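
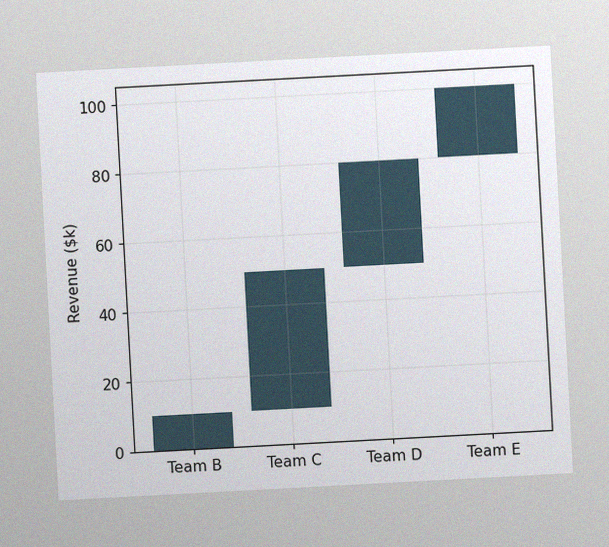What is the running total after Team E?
The chart is tilted about 3° counter-clockwise, with some photo noise. After Team E the running total reaches $100k.

$100k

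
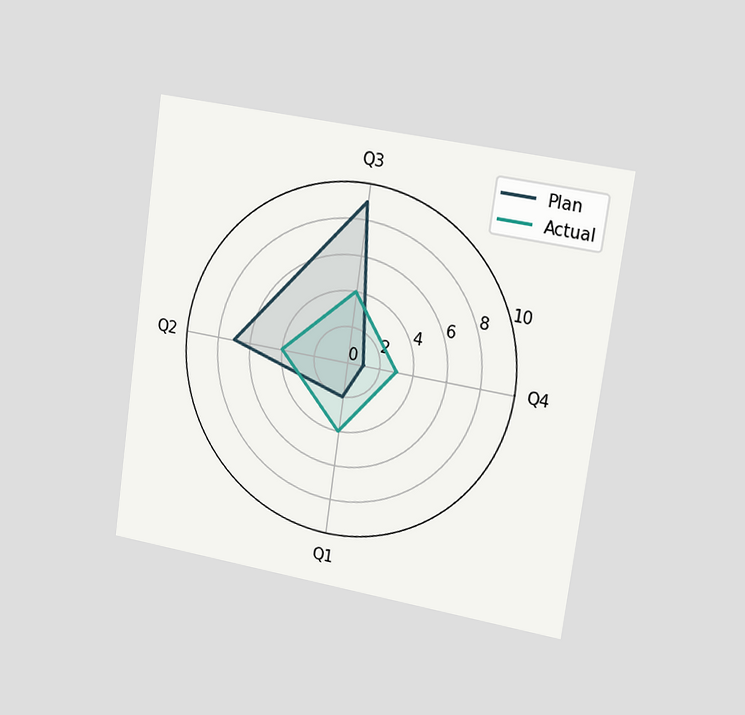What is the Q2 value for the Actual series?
4

The chart is tilted about 8° clockwise and viewed slightly from the right. On the Q2 axis, Actual reaches 4.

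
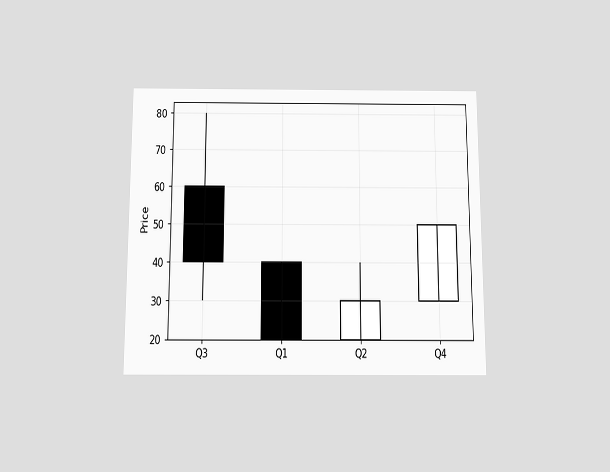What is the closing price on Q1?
20

The chart is viewed slightly from below. The Q1 candle closes at 20.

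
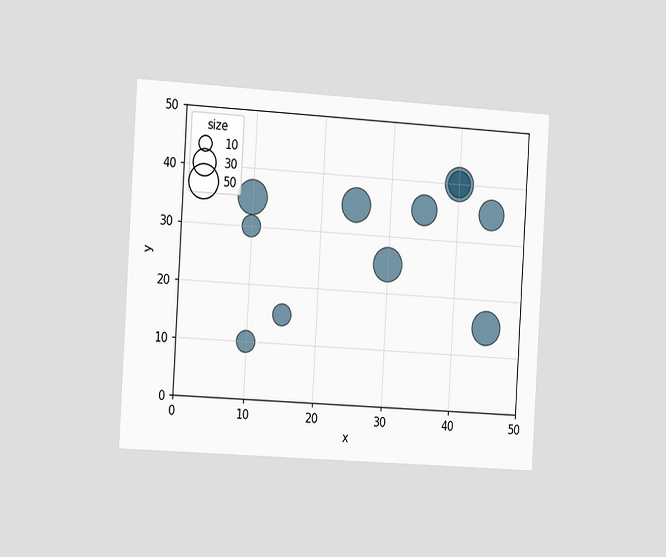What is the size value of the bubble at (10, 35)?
50

The chart is tilted about 3° clockwise and viewed slightly from the left. Matching the bubble at (10, 35) against the size legend gives 50.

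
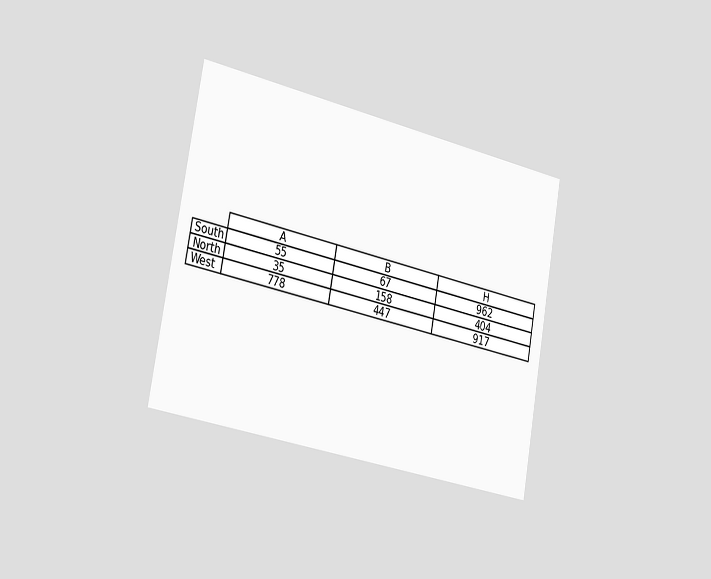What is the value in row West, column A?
778

The chart is tilted about 10° clockwise and viewed slightly from the left. The (West, A) cell reads 778.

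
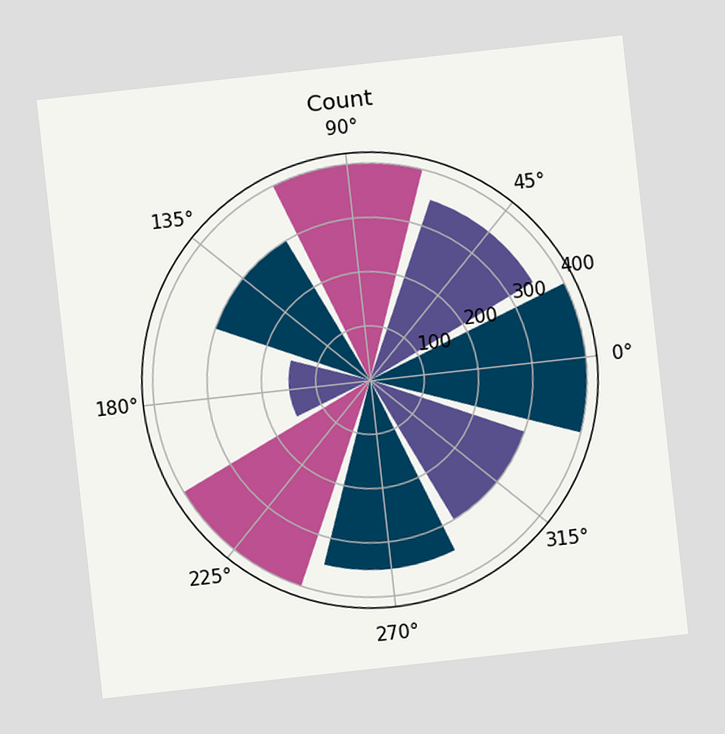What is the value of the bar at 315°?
The chart is tilted about 6° counter-clockwise. The bar at 315° reaches 300 on the radial axis.

300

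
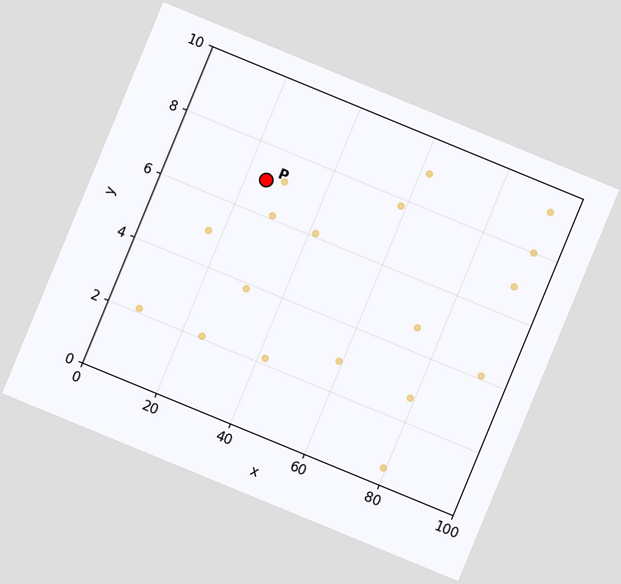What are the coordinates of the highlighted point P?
(25, 7)

The chart is tilted about 22° clockwise. Following the gridlines from P to each axis, P sits at (25, 7).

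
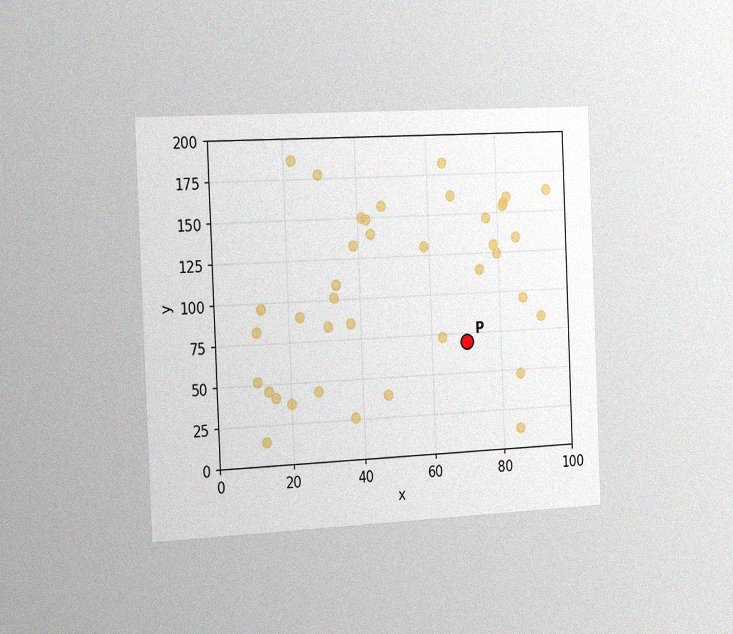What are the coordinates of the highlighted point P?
The chart is tilted about 2° counter-clockwise and viewed slightly from the left, with some photo noise. Following the gridlines from P to each axis, P sits at (70, 70).

(70, 70)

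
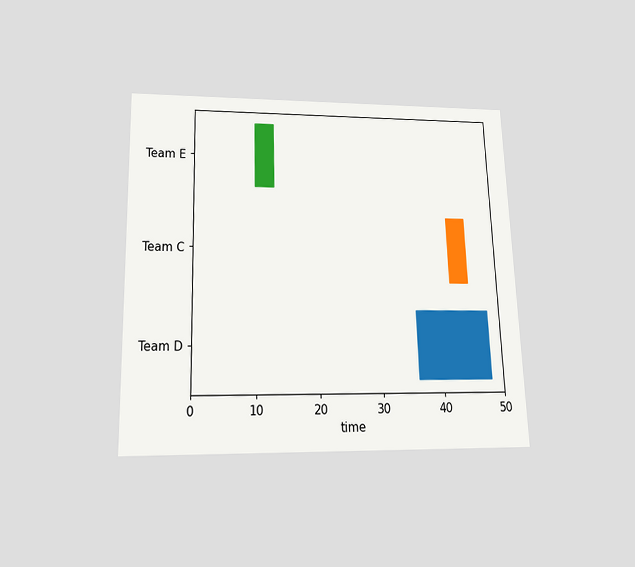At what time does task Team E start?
10

The chart is viewed slightly from below. The Team E bar begins at t=10.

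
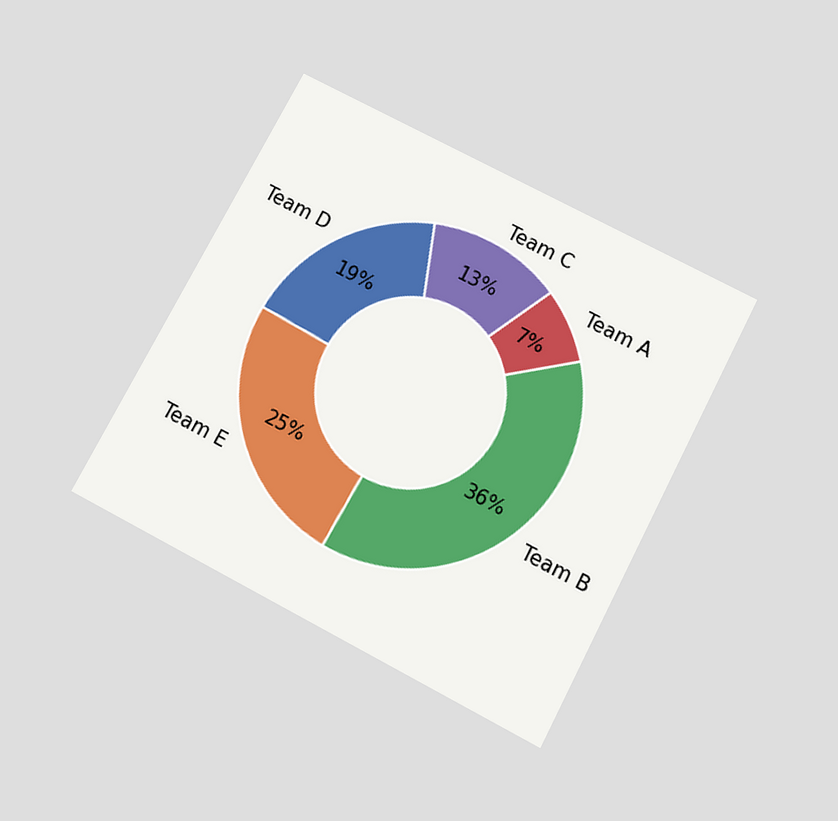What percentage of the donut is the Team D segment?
19%

The chart is tilted about 28° clockwise and viewed slightly from below. The Team D segment takes up 19% of the ring.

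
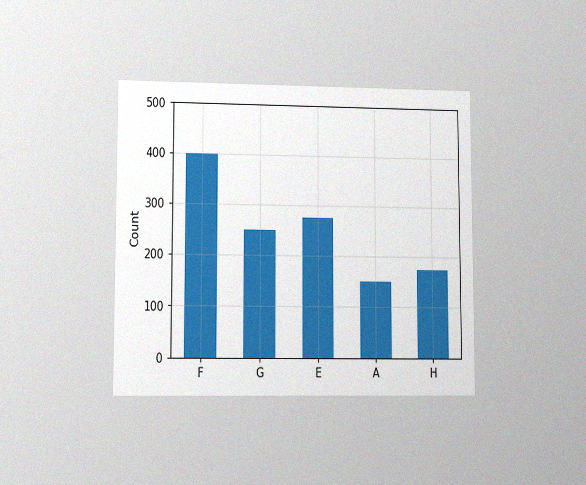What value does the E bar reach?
The chart is viewed at a slight angle, with some photo noise. Reading along the chart's y-axis, the E bar reaches 275.

275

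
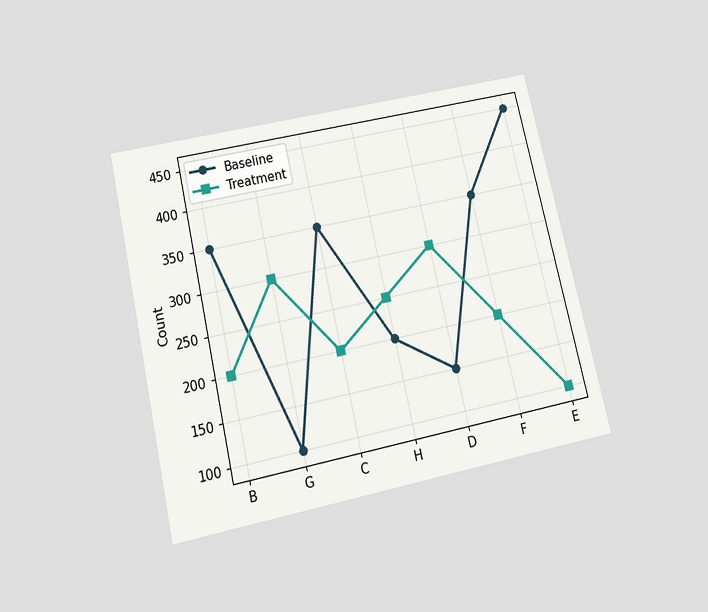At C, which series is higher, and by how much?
Baseline, by 150

The chart is tilted about 13° counter-clockwise and viewed slightly from below. At C, Baseline sits above the other line by 150.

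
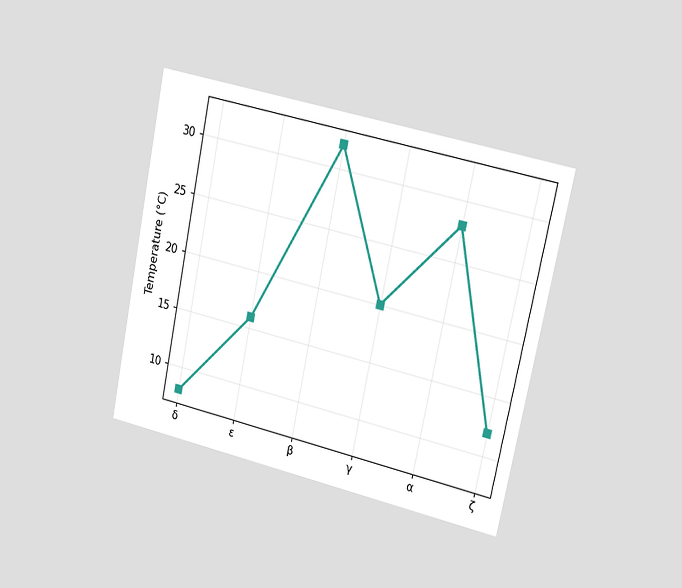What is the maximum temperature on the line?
The chart is tilted about 12° clockwise and viewed slightly from the right. The highest point is at β, and reading across to the y-axis gives 32°C.

32°C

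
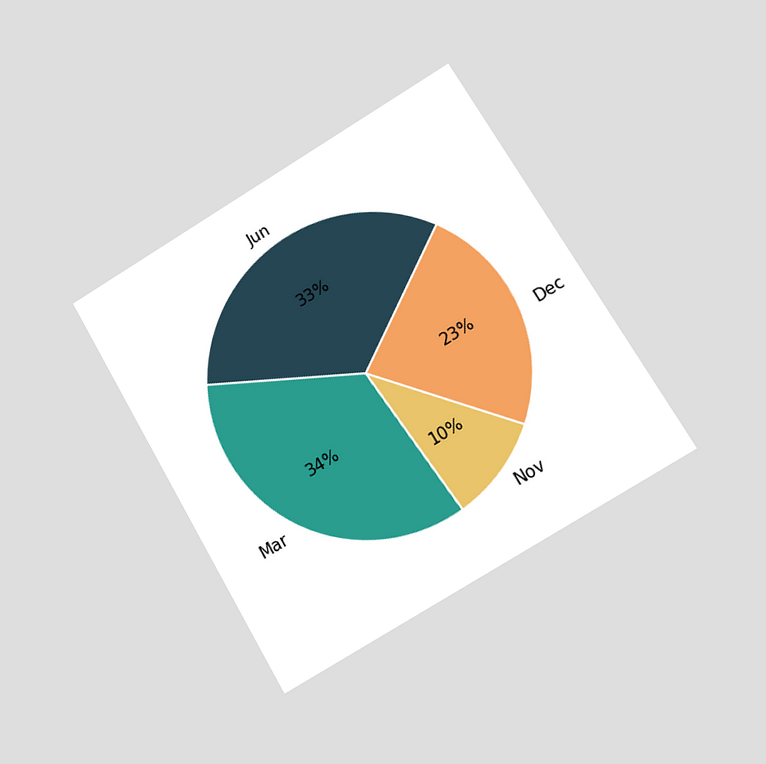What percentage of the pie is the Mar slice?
The chart is tilted about 31° counter-clockwise and viewed at a slight angle. The Mar slice takes up 34% of the pie.

34%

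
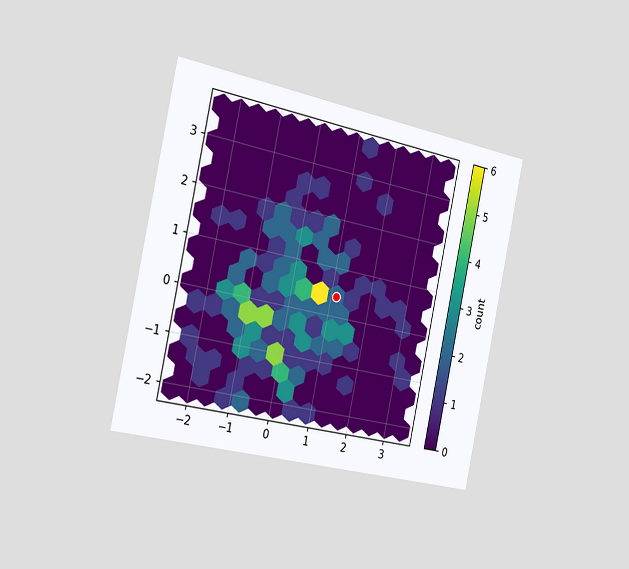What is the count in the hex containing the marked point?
The chart is tilted about 12° clockwise and viewed slightly from the left. The marked hex reads 2 on the colorbar.

2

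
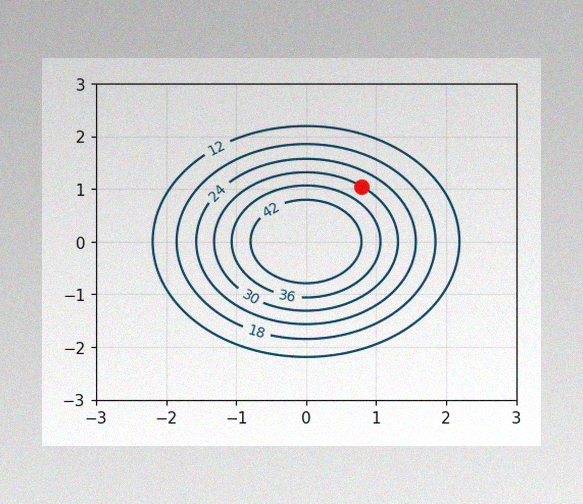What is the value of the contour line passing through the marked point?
The image has some photo noise and uneven lighting. The marked point sits on the contour labelled 30.

30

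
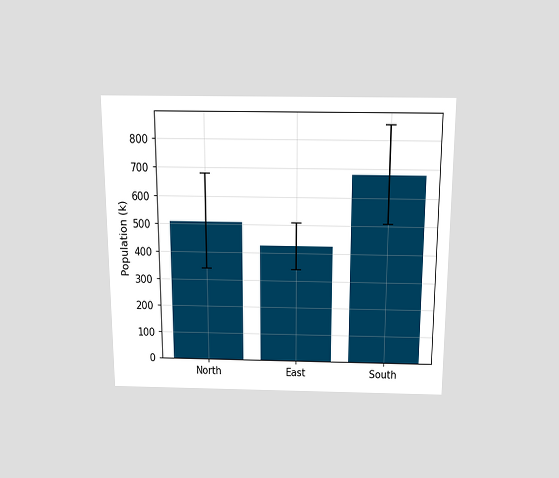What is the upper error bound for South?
850k

The chart is viewed slightly from above. The South bar's upper whisker reaches 850k.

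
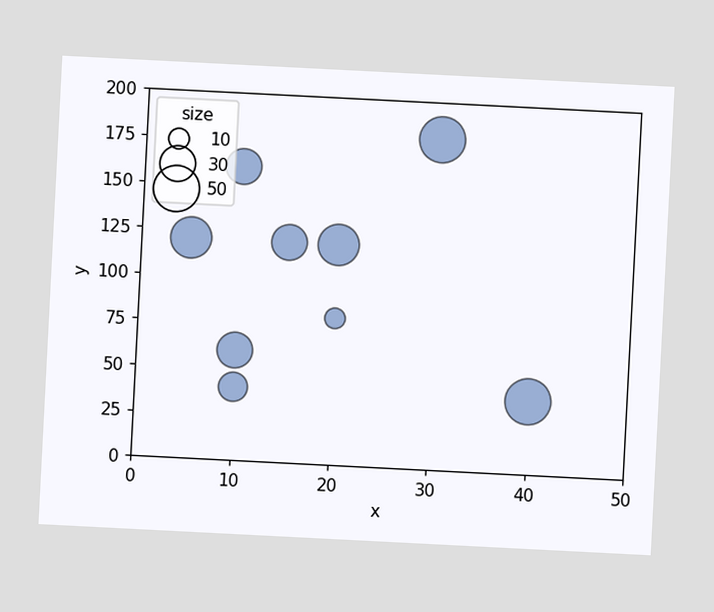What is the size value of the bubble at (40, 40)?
50

The chart is tilted about 3° clockwise. Matching the bubble at (40, 40) against the size legend gives 50.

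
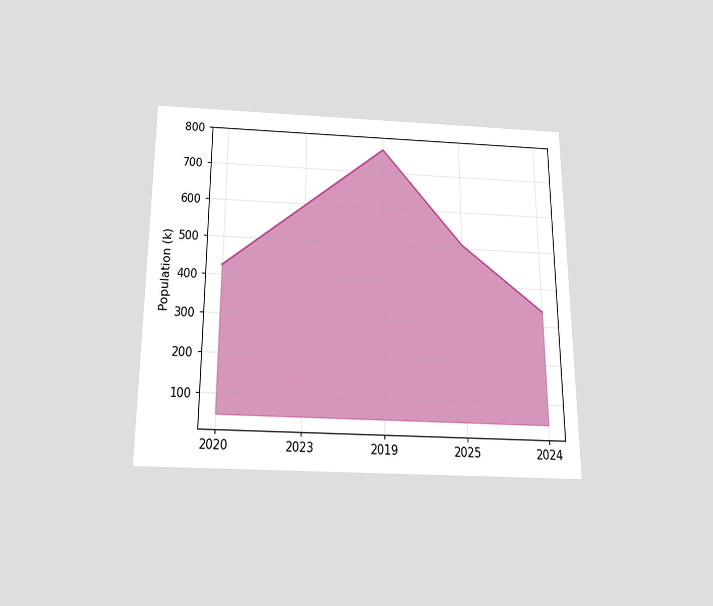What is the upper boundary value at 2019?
The chart is viewed slightly from below. At 2019 the upper boundary is at 765k.

765k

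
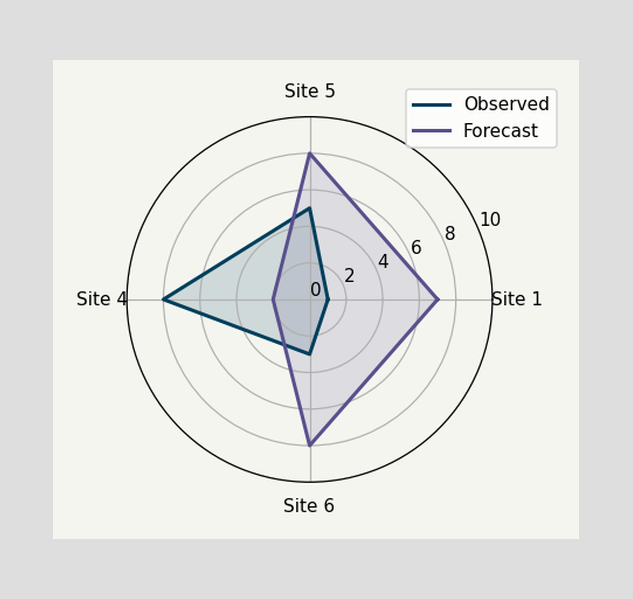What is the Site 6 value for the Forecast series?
On the Site 6 axis, Forecast reaches 8.

8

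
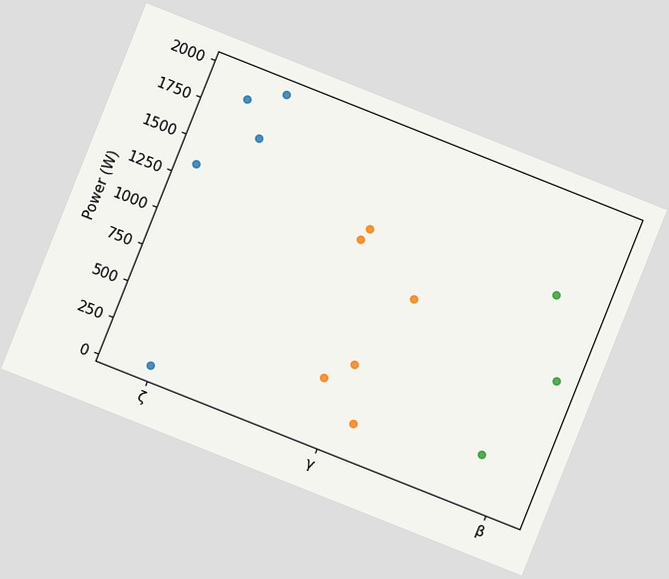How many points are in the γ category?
The chart is tilted about 22° clockwise. Counting the markers in the γ column gives 6.

6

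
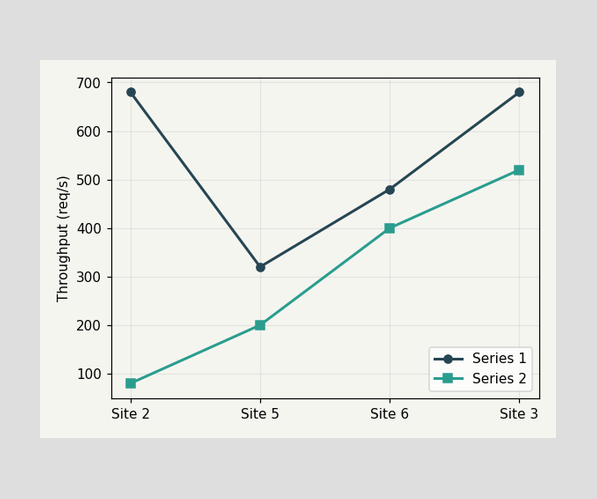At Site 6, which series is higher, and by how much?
At Site 6, Series 1 sits above the other line by 80req/s.

Series 1, by 80req/s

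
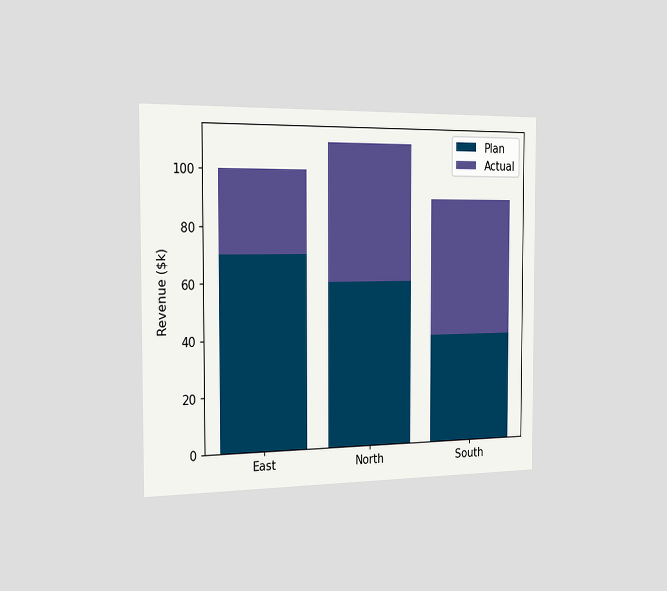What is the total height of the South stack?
$90k

The chart is viewed slightly from the left. The South stack's top reaches $90k on the y-axis.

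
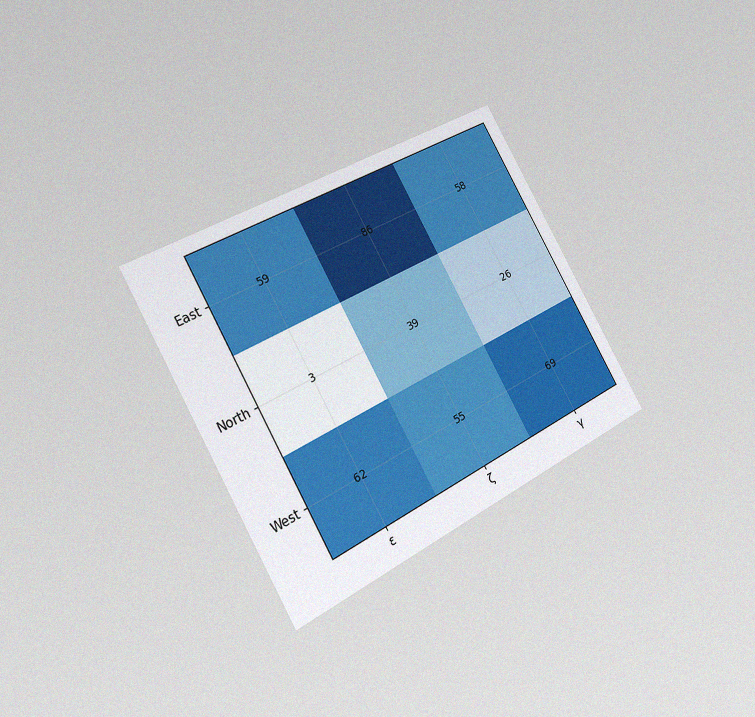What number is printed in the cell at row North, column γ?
26

The chart is tilted about 30° counter-clockwise and viewed slightly from the left, with some photo noise. The (North, γ) cell reads 26.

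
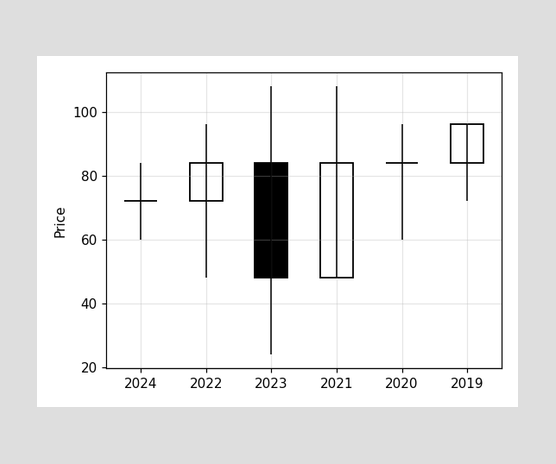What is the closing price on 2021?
84

The 2021 candle closes at 84.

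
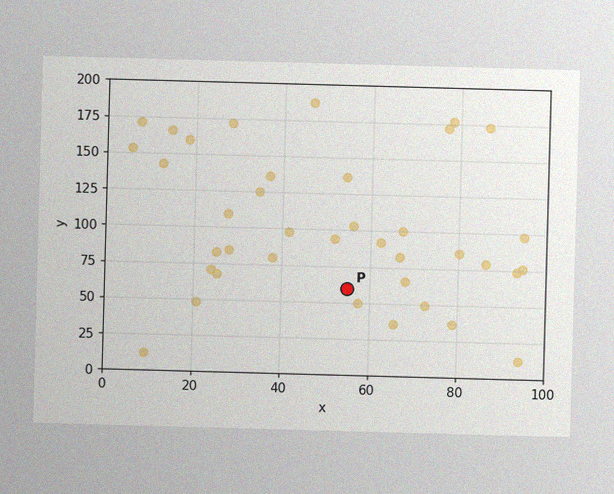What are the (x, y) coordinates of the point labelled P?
The image has some photo noise and uneven lighting. Following the gridlines from P to each axis, P sits at (55, 60).

(55, 60)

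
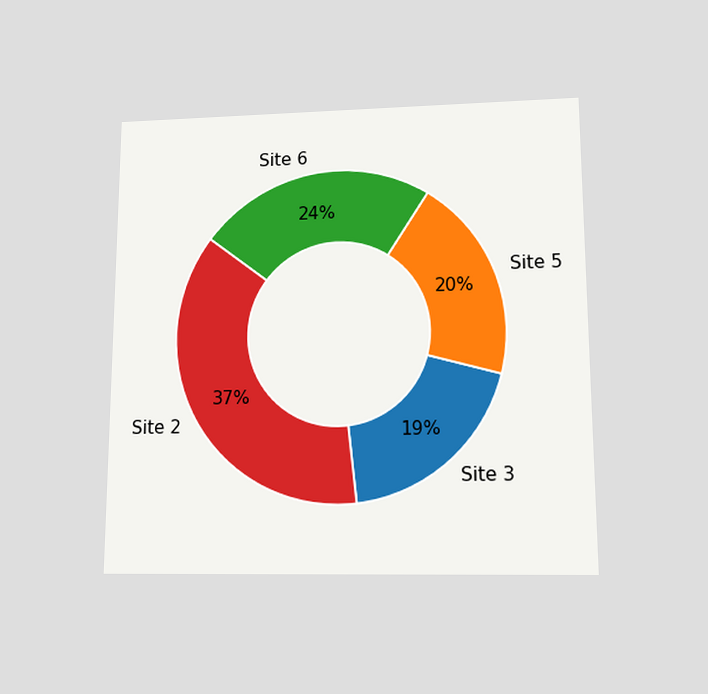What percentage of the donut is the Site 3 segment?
19%

The chart is viewed slightly from below. The Site 3 segment takes up 19% of the ring.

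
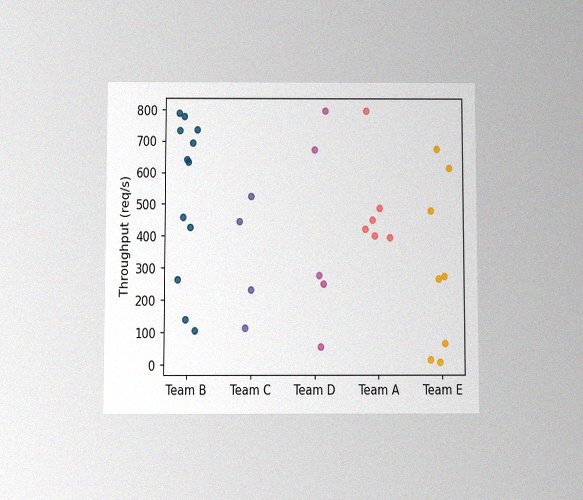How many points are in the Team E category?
8

The chart is viewed at a slight angle, with some photo noise. Counting the markers in the Team E column gives 8.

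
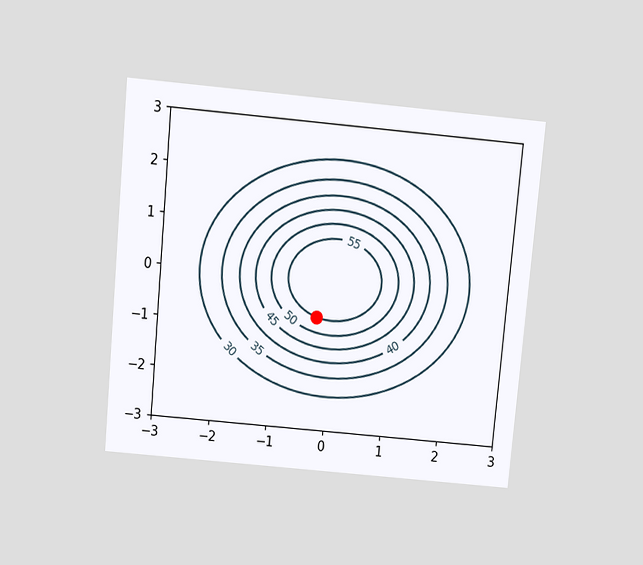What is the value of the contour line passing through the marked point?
The chart is tilted about 5° clockwise and viewed slightly from above. The marked point sits on the contour labelled 55.

55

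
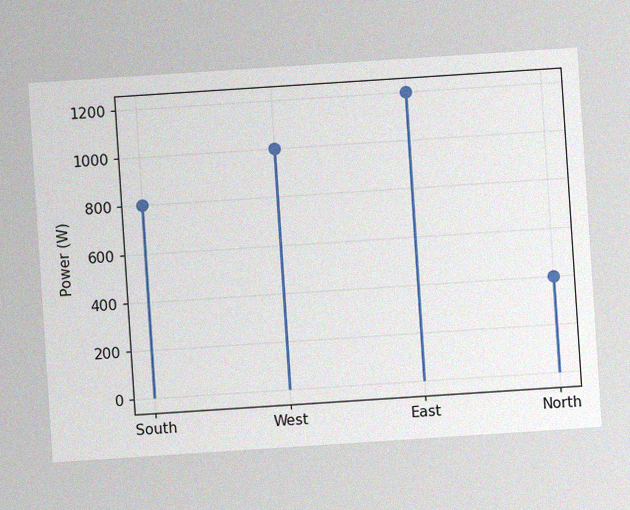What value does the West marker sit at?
The chart is tilted about 4° counter-clockwise, with some photo noise. The West marker sits at 1000W.

1000W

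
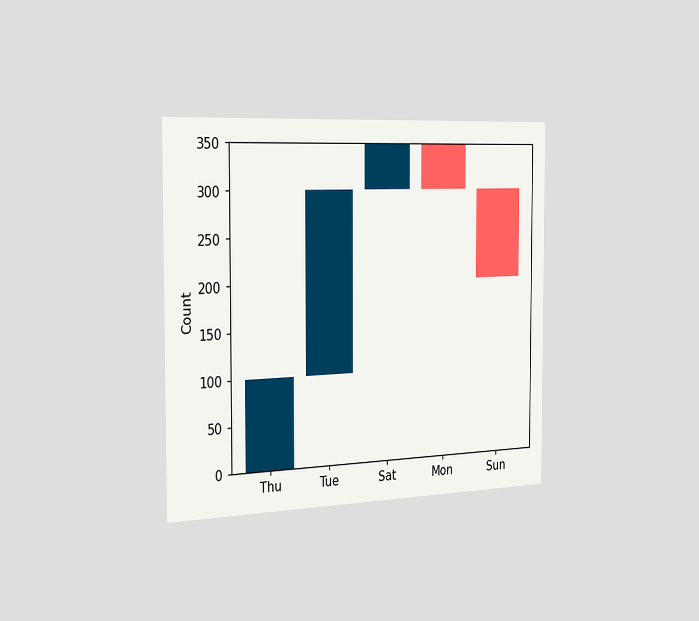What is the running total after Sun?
200

The chart is viewed slightly from the left. After Sun the running total reaches 200.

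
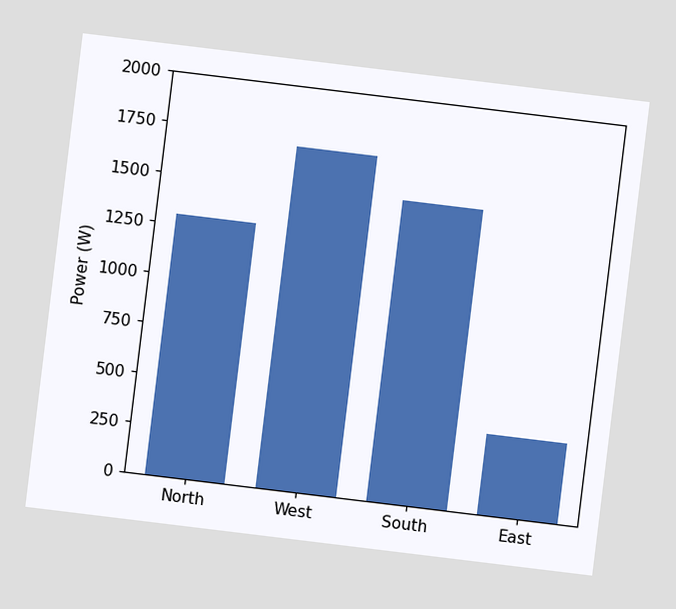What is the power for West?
The chart is tilted about 7° clockwise. Reading along the chart's y-axis, the West bar reaches 1700W.

1700W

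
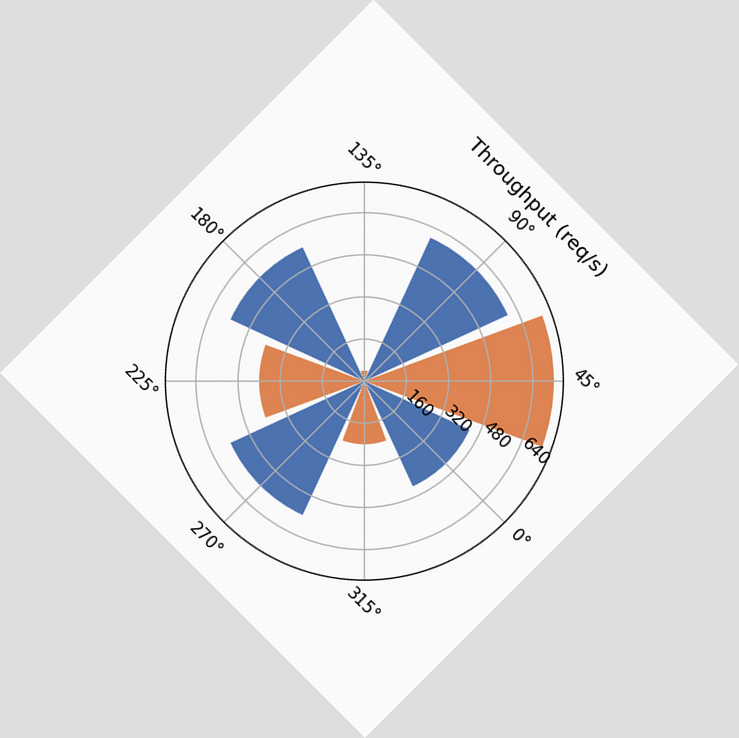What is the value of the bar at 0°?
440req/s

The chart is tilted about 45° clockwise. The bar at 0° reaches 440req/s on the radial axis.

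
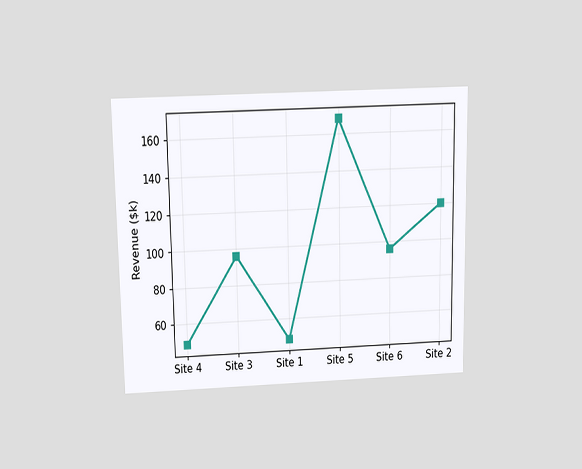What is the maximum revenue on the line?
The chart is viewed slightly from above. The highest point is at Site 5, and reading across to the y-axis gives $168k.

$168k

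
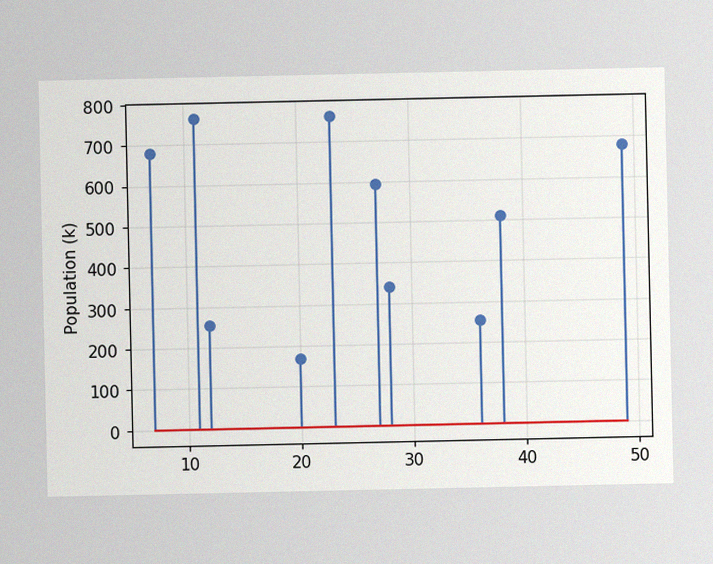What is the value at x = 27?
595k

The image has some photo noise and uneven lighting. The stem at x=27 reaches 595k.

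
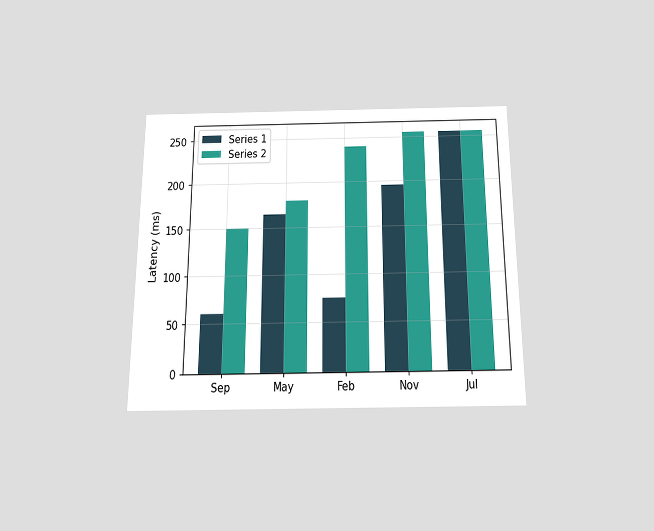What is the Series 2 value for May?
The chart is viewed slightly from below. The Series 2 bar at May reaches 180ms on the y-axis.

180ms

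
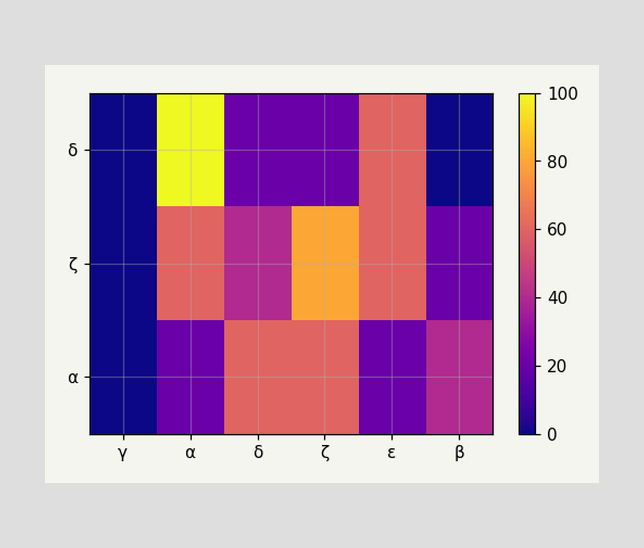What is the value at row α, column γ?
Matching cell (α, γ) against the colorbar gives 0.

0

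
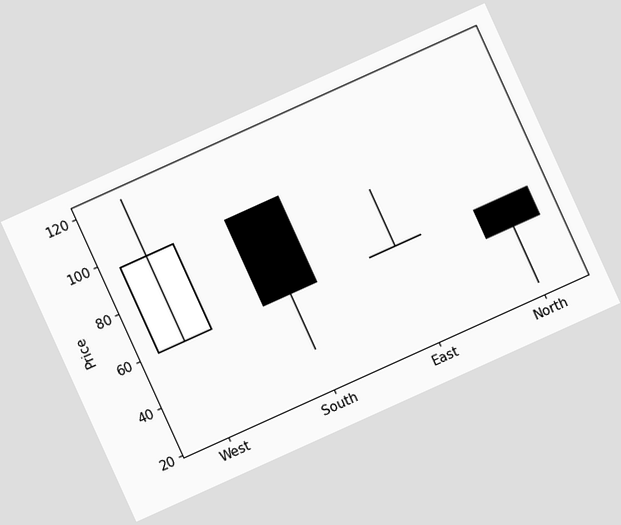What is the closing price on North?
The chart is tilted about 24° counter-clockwise. The North candle closes at 48.

48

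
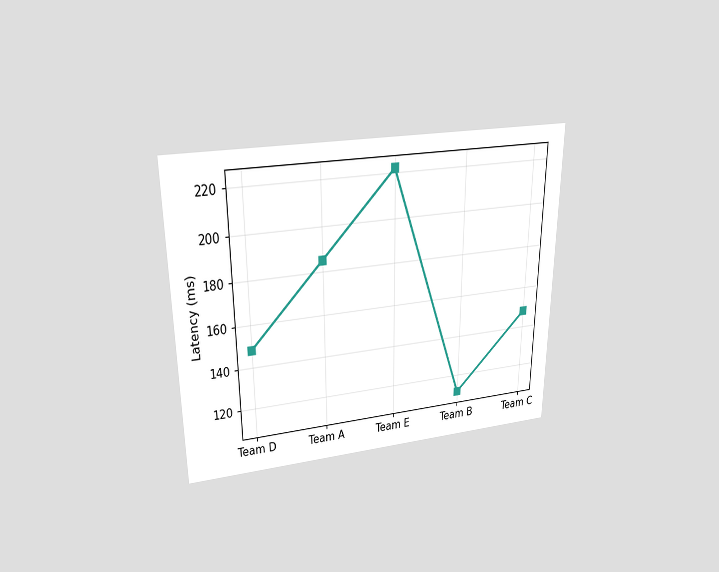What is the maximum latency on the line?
222ms

The chart is viewed slightly from above. The highest point is at Team E, and reading across to the y-axis gives 222ms.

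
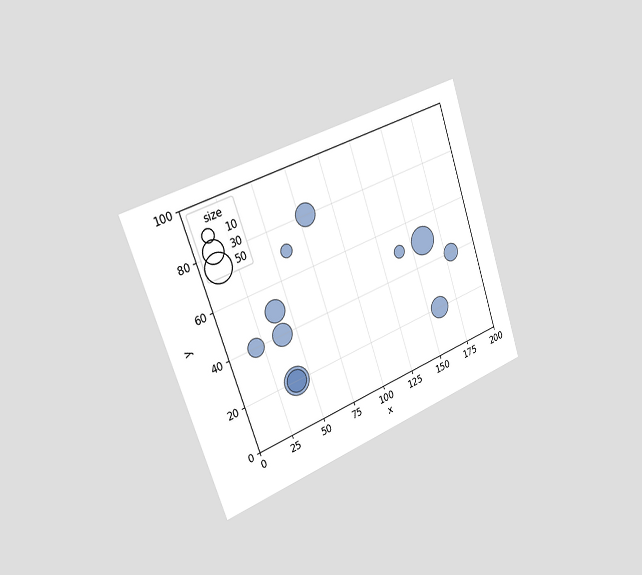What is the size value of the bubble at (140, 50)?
The chart is tilted about 19° counter-clockwise and viewed slightly from the left. Matching the bubble at (140, 50) against the size legend gives 10.

10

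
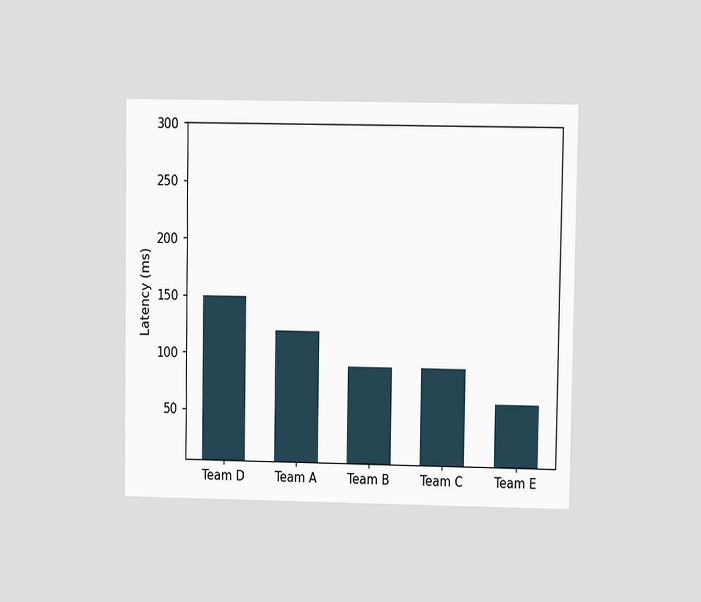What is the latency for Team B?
90ms

The chart is viewed at a slight angle. Reading along the chart's y-axis, the Team B bar reaches 90ms.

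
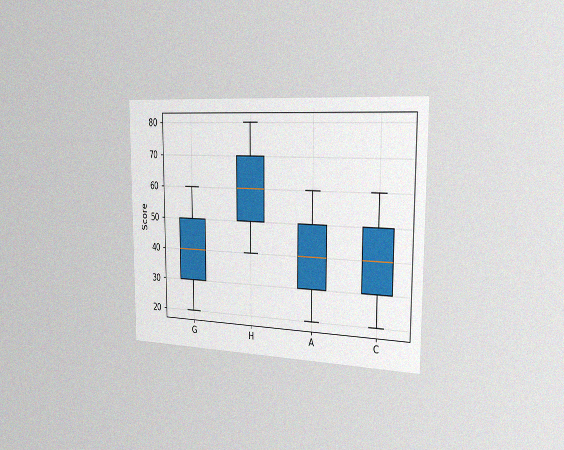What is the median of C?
40

The chart is viewed slightly from the right, with some photo noise. The median line in the C box sits at 40.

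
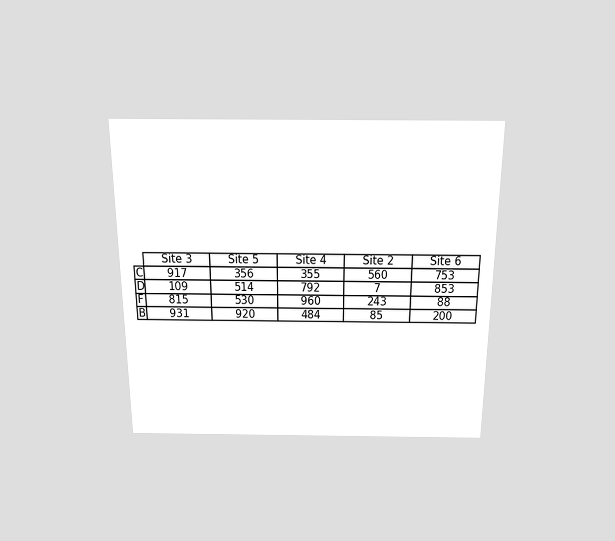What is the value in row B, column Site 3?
931

The chart is viewed slightly from above. The (B, Site 3) cell reads 931.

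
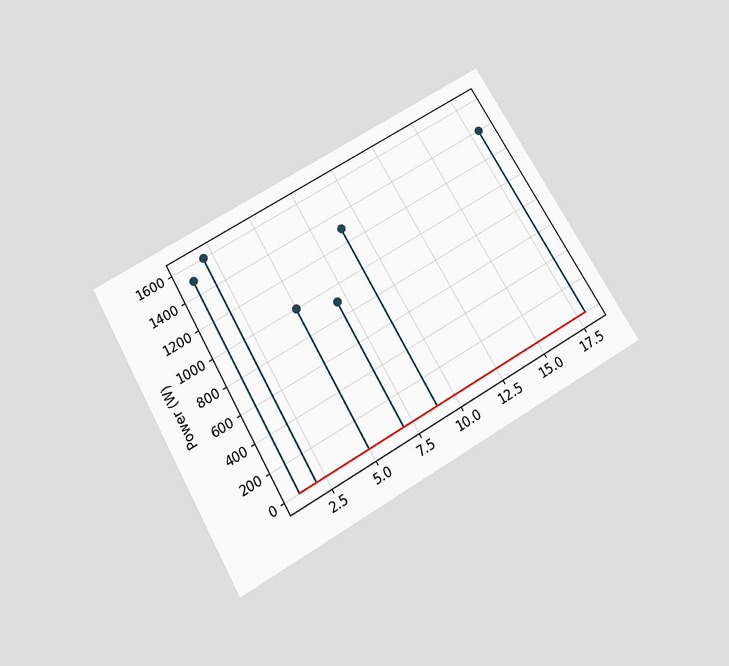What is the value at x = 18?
1400W

The chart is tilted about 30° counter-clockwise and viewed slightly from below. The stem at x=18 reaches 1400W.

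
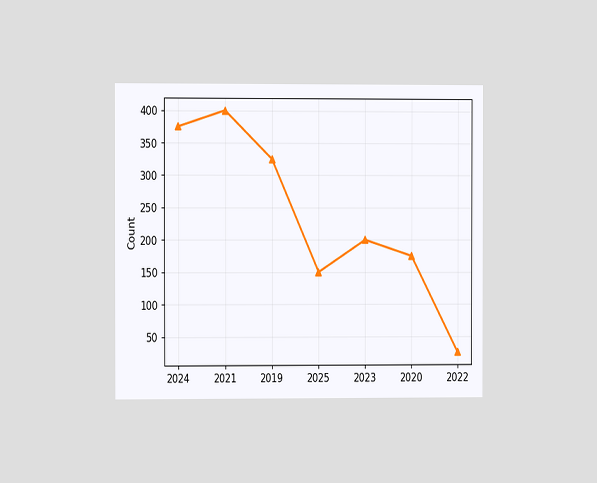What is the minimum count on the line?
The chart is viewed at a slight angle. The lowest point is at 2022, and reading across to the y-axis gives 25.

25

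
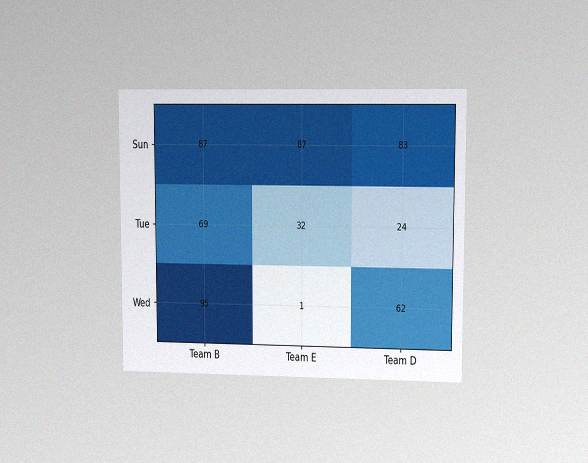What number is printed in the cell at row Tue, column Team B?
The chart is viewed at a slight angle, with some photo noise. The (Tue, Team B) cell reads 69.

69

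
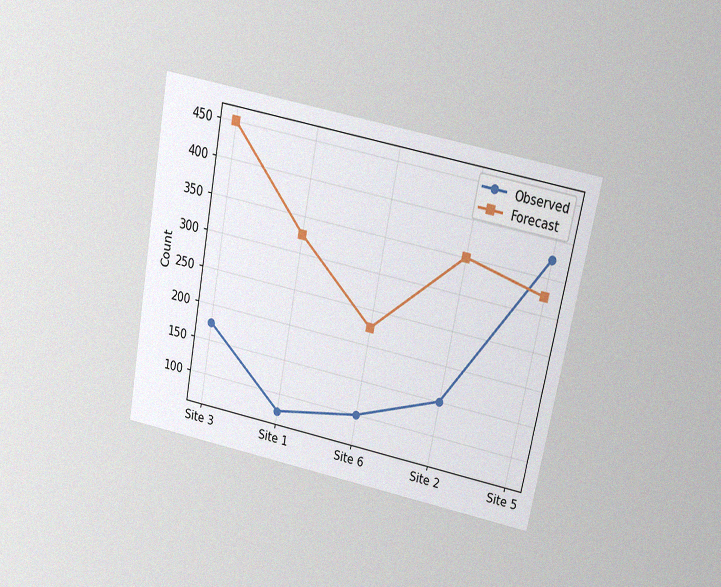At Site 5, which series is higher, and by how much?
Observed, by 50

The chart is tilted about 11° clockwise and viewed slightly from above, with some photo noise. At Site 5, Observed sits above the other line by 50.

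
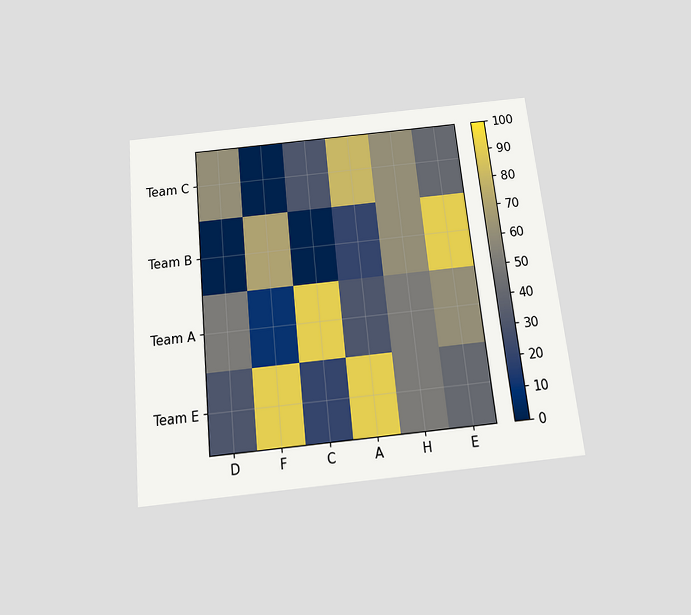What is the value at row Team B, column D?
The chart is tilted about 6° counter-clockwise and viewed slightly from below. Matching cell (Team B, D) against the colorbar gives 0.

0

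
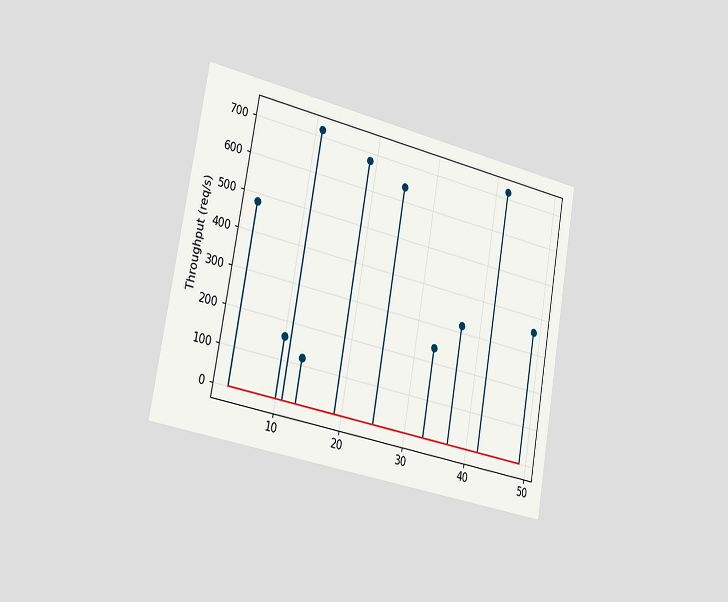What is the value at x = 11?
The chart is tilted about 10° clockwise and viewed slightly from the left. The stem at x=11 reaches 720req/s.

720req/s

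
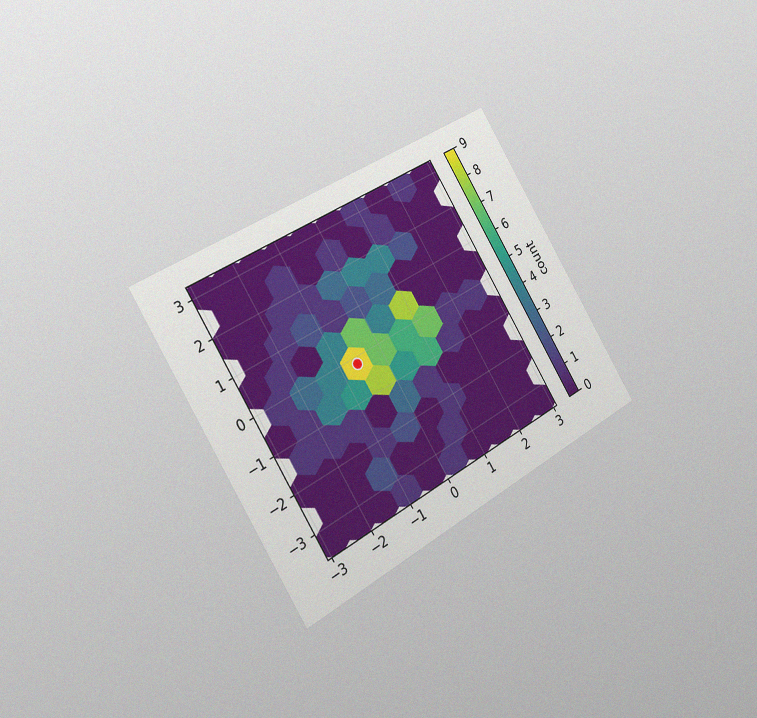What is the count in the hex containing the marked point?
The chart is tilted about 32° counter-clockwise and viewed slightly from the left, with some photo noise. The marked hex reads 9 on the colorbar.

9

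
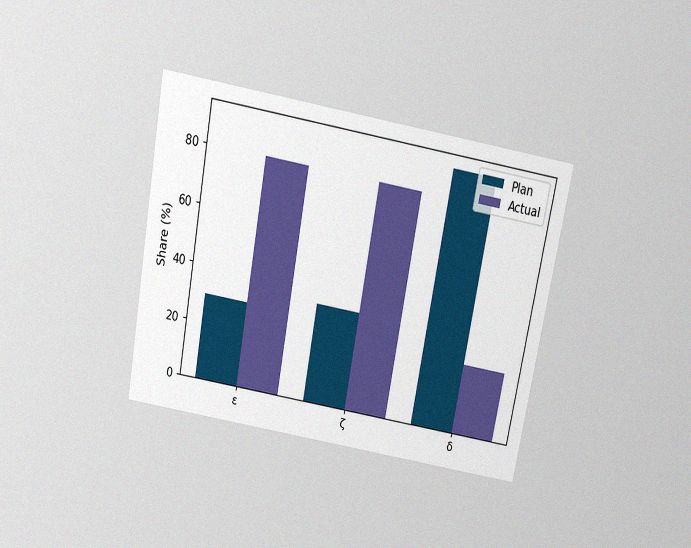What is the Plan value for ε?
30%

The chart is tilted about 10° clockwise and viewed slightly from above, with some photo noise. The Plan bar at ε reaches 30% on the y-axis.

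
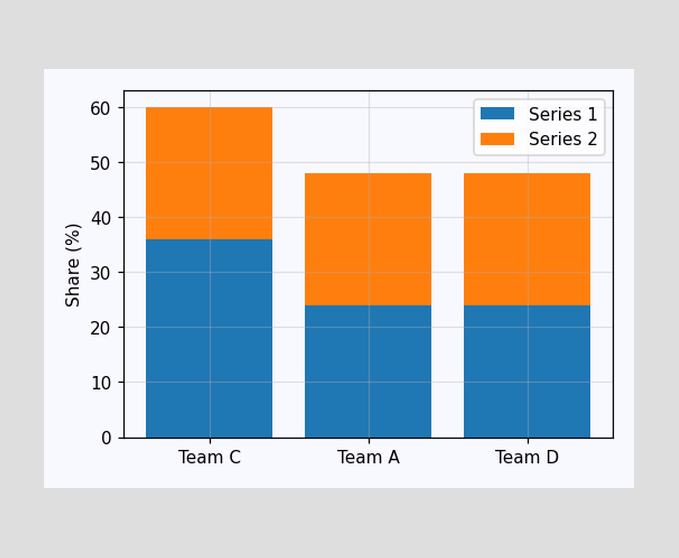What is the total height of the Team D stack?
The Team D stack's top reaches 48% on the y-axis.

48%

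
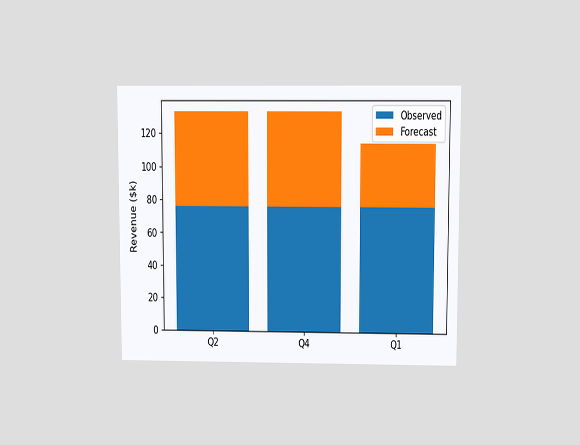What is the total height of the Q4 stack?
The chart is viewed slightly from above. The Q4 stack's top reaches $133k on the y-axis.

$133k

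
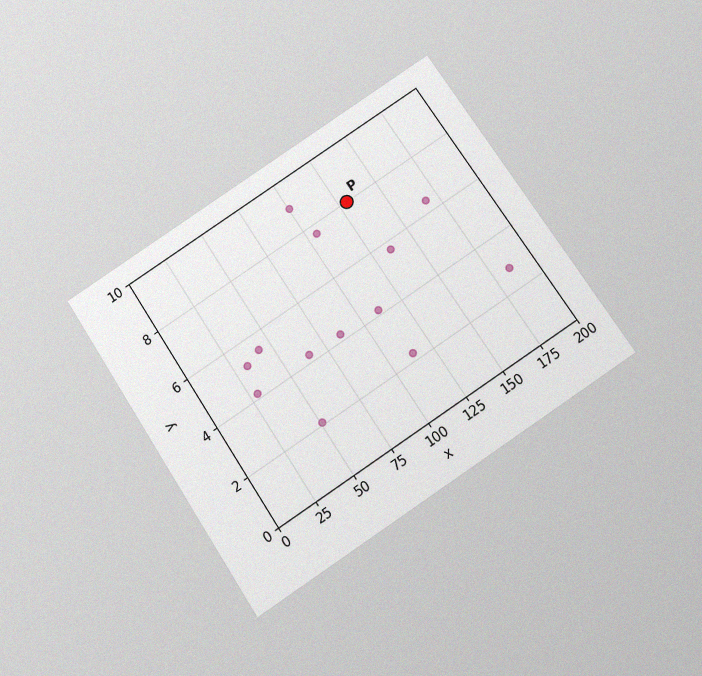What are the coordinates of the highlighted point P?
The chart is tilted about 34° counter-clockwise and viewed slightly from below, with some photo noise. Following the gridlines from P to each axis, P sits at (130, 8).

(130, 8)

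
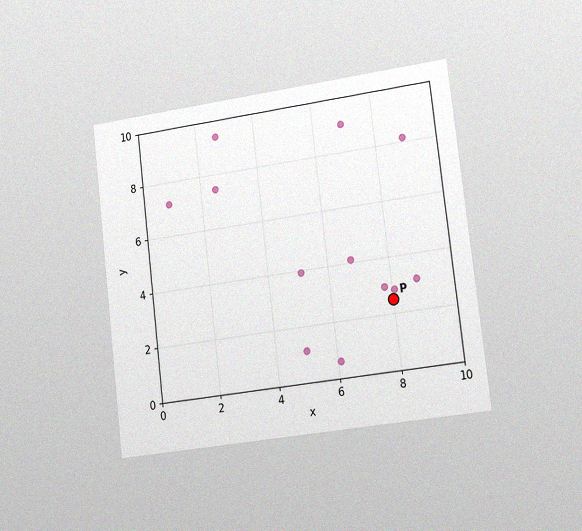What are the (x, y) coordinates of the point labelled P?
The chart is tilted about 7° counter-clockwise and viewed slightly from the right, with some photo noise. Following the gridlines from P to each axis, P sits at (8, 2.5).

(8, 2.5)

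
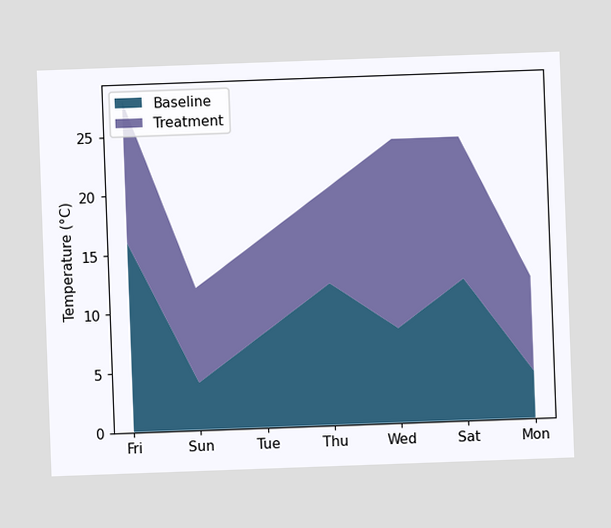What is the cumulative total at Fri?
The chart is tilted about 2° counter-clockwise. The stacked total at Fri reaches 28°C.

28°C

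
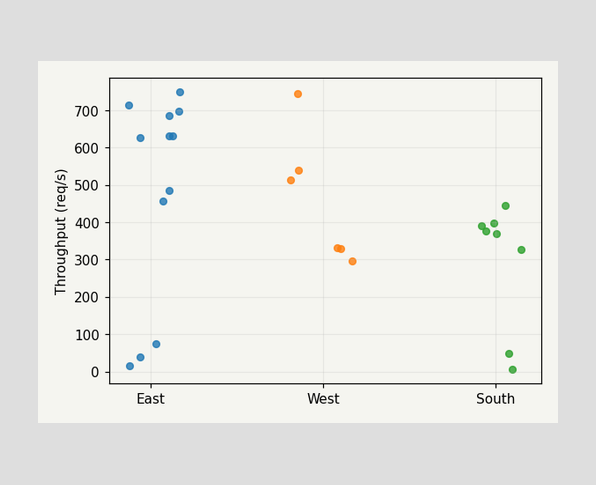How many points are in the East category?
Counting the markers in the East column gives 12.

12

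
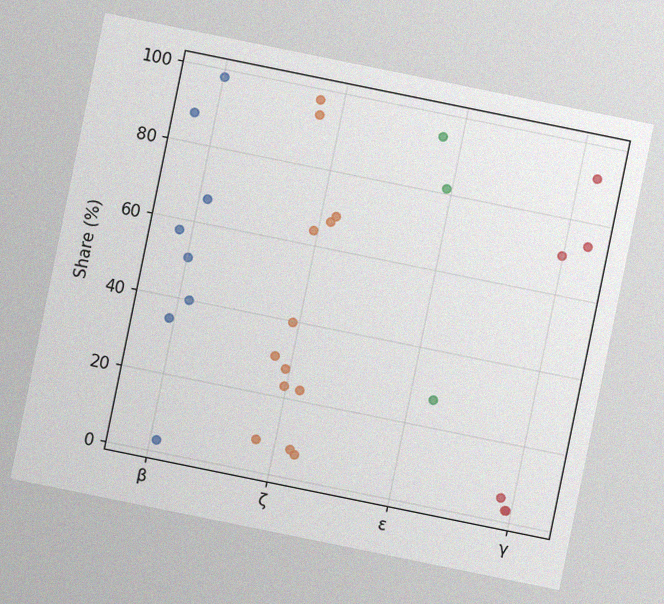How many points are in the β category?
The chart is tilted about 12° clockwise, with some photo noise. Counting the markers in the β column gives 8.

8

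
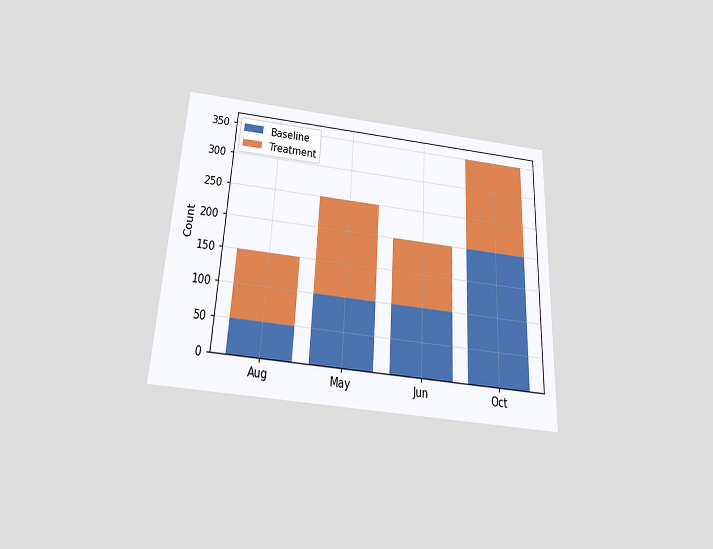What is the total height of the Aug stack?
150

The chart is tilted about 3° clockwise and viewed slightly from below. The Aug stack's top reaches 150 on the y-axis.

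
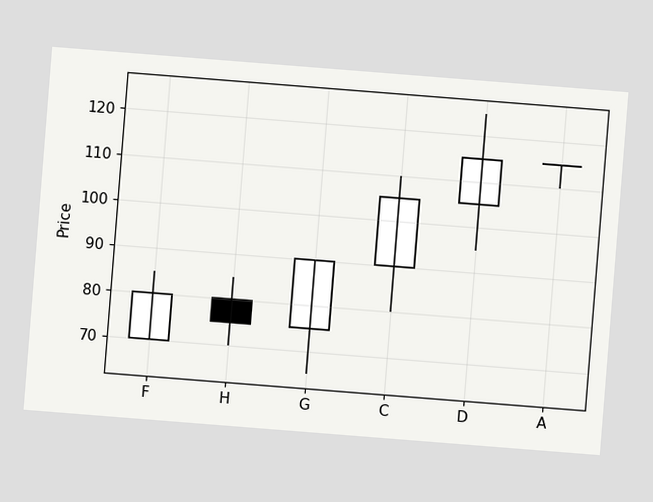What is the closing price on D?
The chart is tilted about 5° clockwise. The D candle closes at 115.

115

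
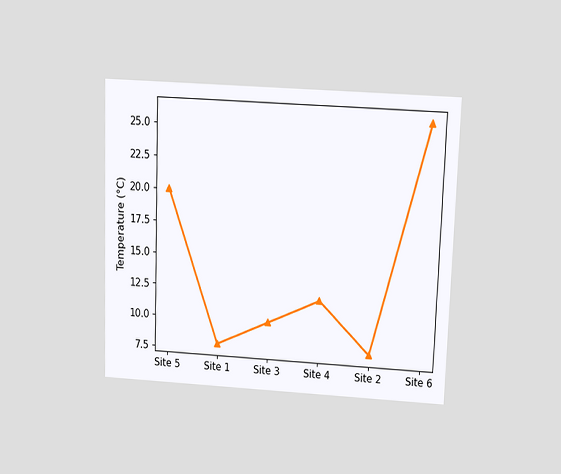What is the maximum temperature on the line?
The chart is viewed slightly from above. The highest point is at Site 6, and reading across to the y-axis gives 26°C.

26°C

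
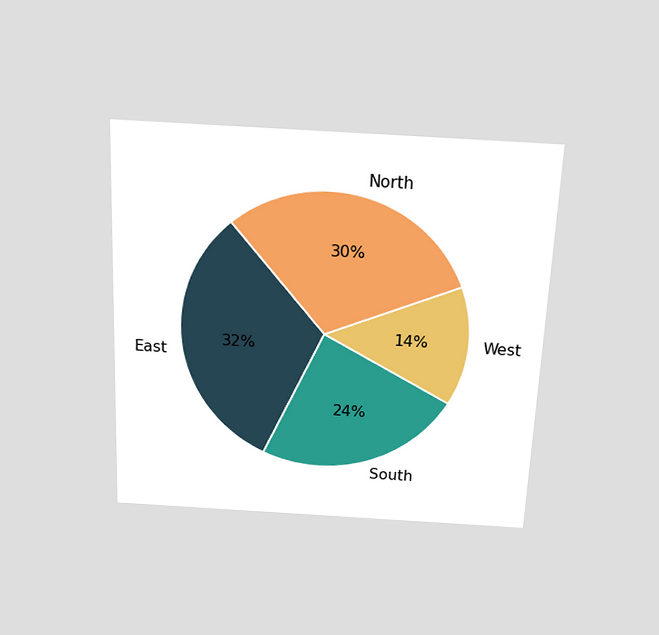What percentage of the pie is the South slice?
24%

The chart is tilted about 2° clockwise and viewed slightly from above. The South slice takes up 24% of the pie.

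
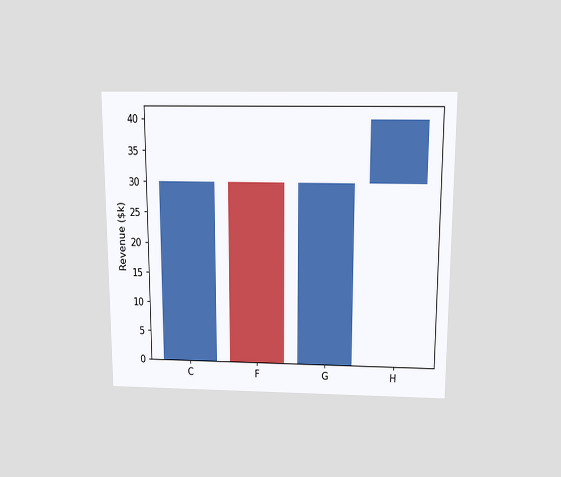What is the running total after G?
The chart is viewed slightly from above. After G the running total reaches $30k.

$30k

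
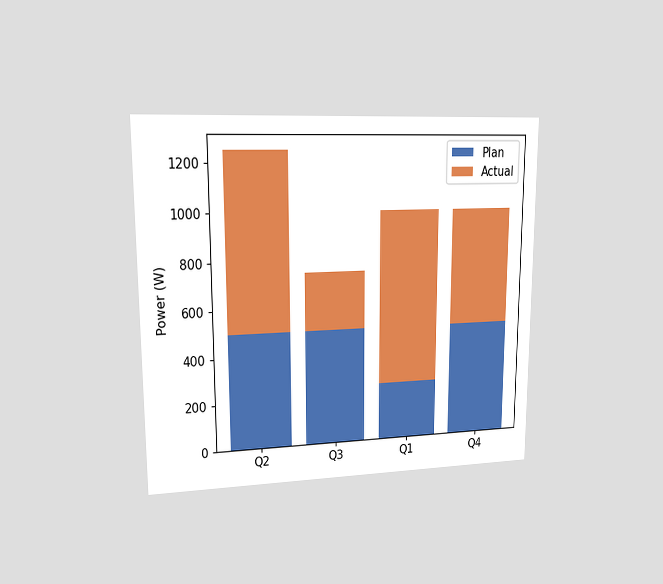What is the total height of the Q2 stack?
1250W

The chart is viewed at a slight angle. The Q2 stack's top reaches 1250W on the y-axis.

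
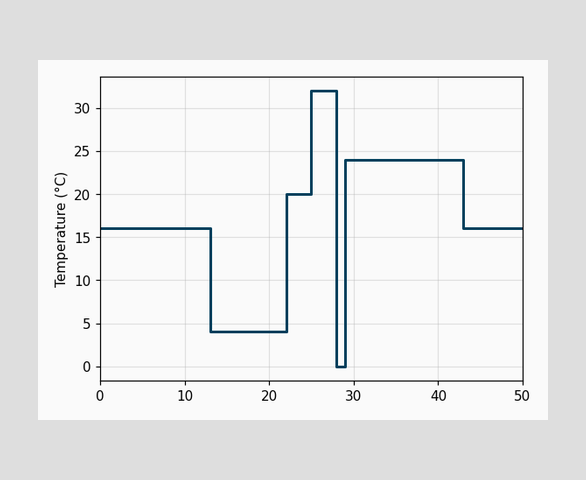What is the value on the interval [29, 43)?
On [29, 43) the step sits at 24°C.

24°C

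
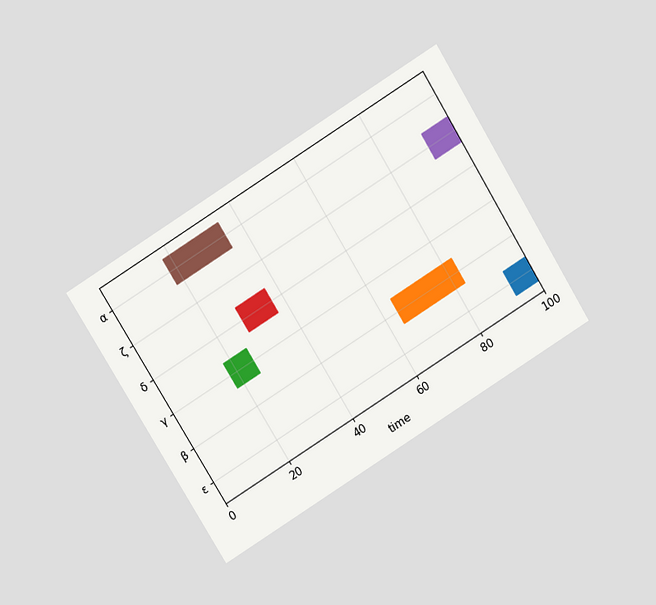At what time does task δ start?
28

The chart is tilted about 32° counter-clockwise and viewed slightly from above. The δ bar begins at t=28.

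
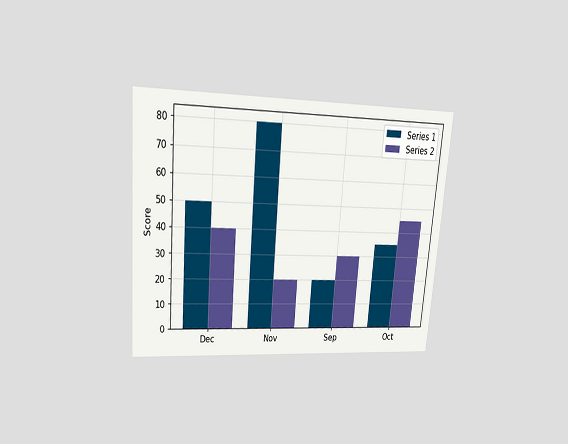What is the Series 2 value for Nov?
The chart is tilted about 5° clockwise and viewed at a slight angle. The Series 2 bar at Nov reaches 20 on the y-axis.

20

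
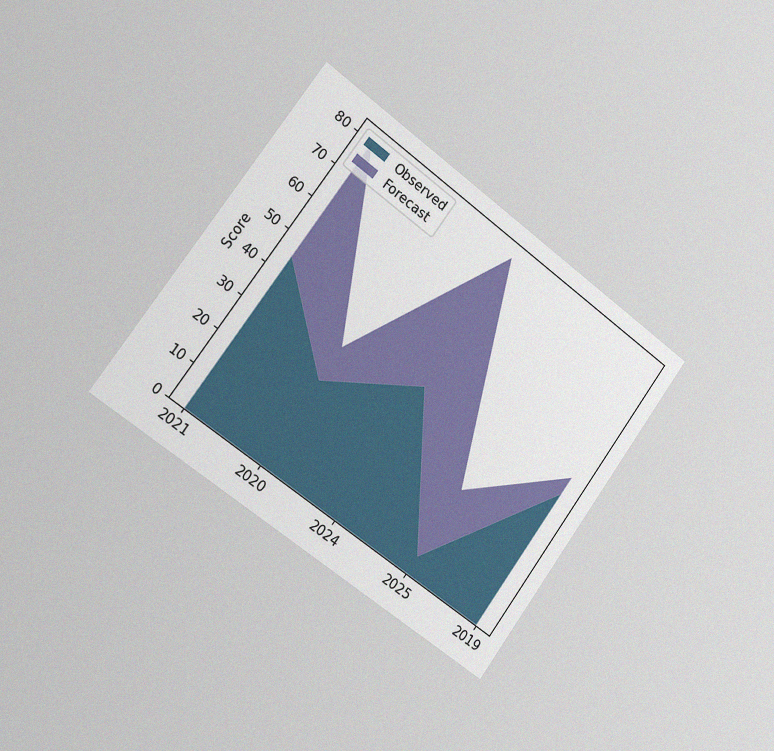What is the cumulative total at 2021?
80

The chart is tilted about 36° clockwise and viewed slightly from the left, with some photo noise. The stacked total at 2021 reaches 80.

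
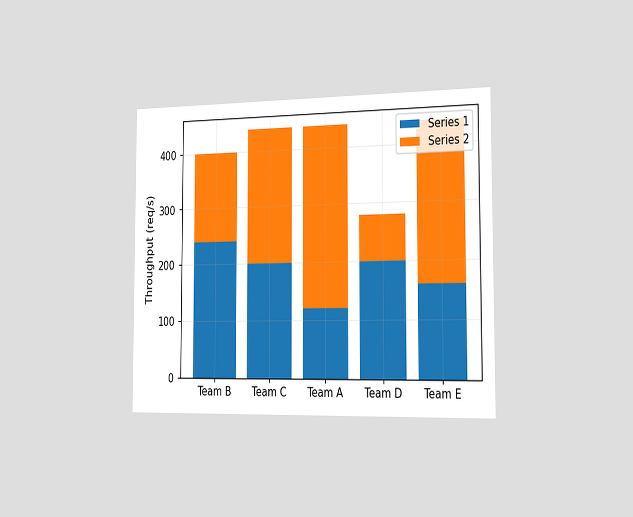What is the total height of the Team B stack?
400req/s

The chart is viewed slightly from the right. The Team B stack's top reaches 400req/s on the y-axis.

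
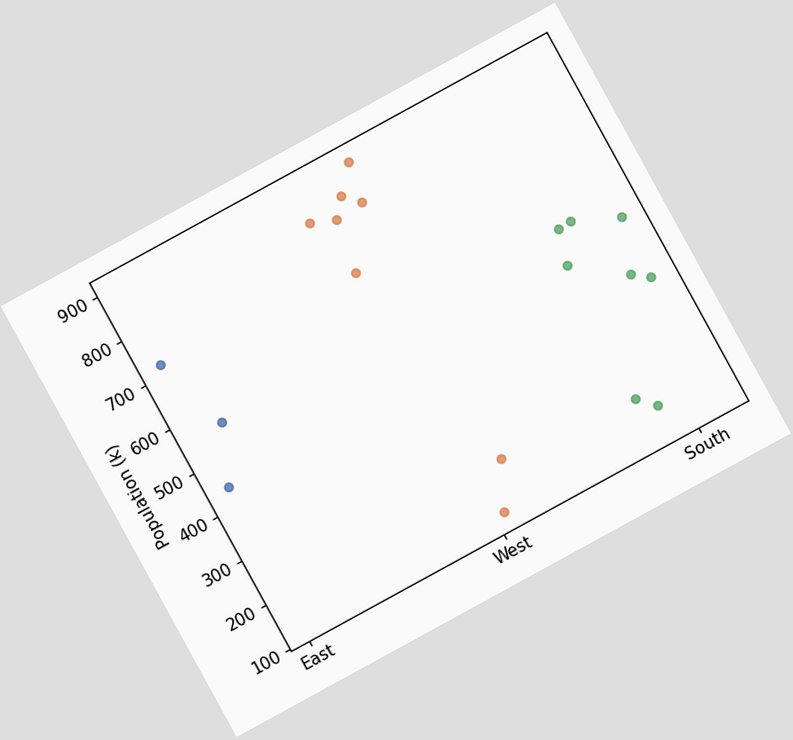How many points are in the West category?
The chart is tilted about 29° counter-clockwise. Counting the markers in the West column gives 8.

8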